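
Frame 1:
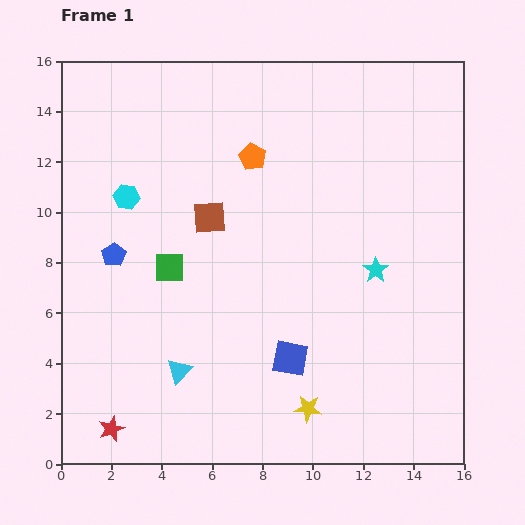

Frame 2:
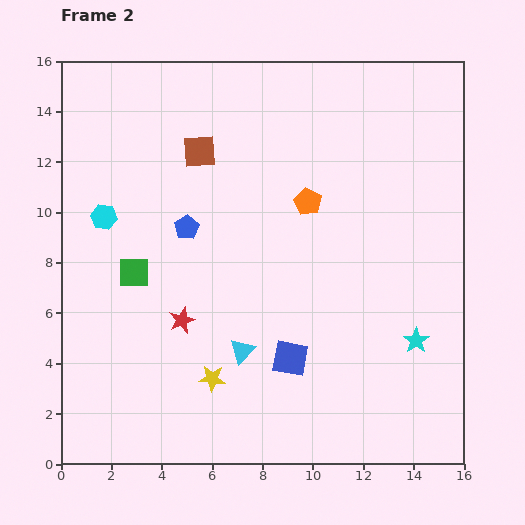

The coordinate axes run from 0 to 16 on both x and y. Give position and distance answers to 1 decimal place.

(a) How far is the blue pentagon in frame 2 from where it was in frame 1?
3.1

The blue pentagon moved from (2.1, 8.3) to (5.0, 9.4), a distance of √(2.9² + 1.1²) ≈ 3.1.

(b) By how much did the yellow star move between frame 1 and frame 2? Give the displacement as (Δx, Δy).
(-3.8, 1.2)

The yellow star was at (9.8, 2.2) in frame 1 and (6.0, 3.4) in frame 2.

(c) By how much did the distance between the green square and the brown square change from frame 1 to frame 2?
+2.9

Distance in frame 1: 2.6. Distance in frame 2: 5.5.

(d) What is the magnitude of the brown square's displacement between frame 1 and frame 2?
2.6

The brown square moved from (5.9, 9.8) to (5.5, 12.4), a distance of √(0.4² + 2.6²) ≈ 2.6.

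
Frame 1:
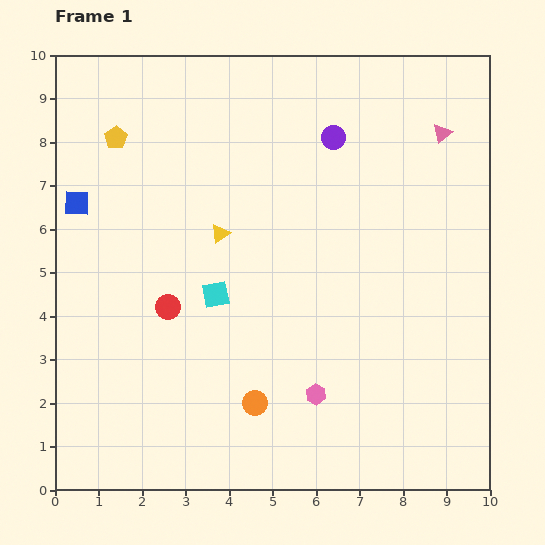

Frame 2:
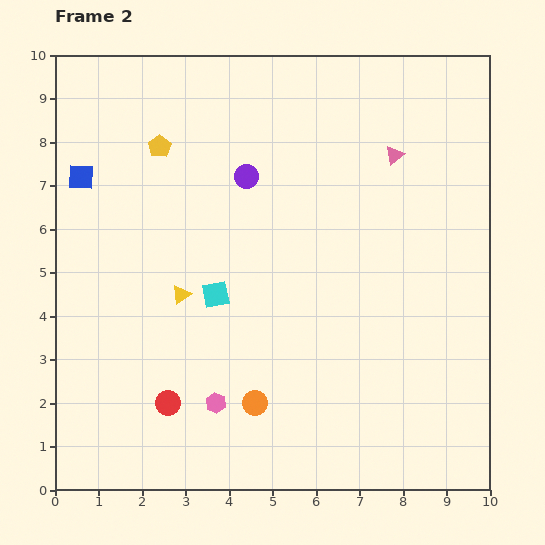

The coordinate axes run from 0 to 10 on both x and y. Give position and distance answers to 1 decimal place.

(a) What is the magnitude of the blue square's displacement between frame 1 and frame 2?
0.6

The blue square moved from (0.5, 6.6) to (0.6, 7.2), a distance of √(0.1² + 0.6²) ≈ 0.6.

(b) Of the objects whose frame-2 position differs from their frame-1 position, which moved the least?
the blue square

(moved 0.6)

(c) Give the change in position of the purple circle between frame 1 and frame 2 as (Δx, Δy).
(-2.0, -0.9)

The purple circle was at (6.4, 8.1) in frame 1 and (4.4, 7.2) in frame 2.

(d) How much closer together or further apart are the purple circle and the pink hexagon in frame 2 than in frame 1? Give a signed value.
-0.7

Distance in frame 1: 5.9. Distance in frame 2: 5.2.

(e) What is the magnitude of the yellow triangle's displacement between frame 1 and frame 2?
1.7

The yellow triangle moved from (3.8, 5.9) to (2.9, 4.5), a distance of √(0.9² + 1.4²) ≈ 1.7.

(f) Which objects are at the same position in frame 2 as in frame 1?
the orange circle, the cyan square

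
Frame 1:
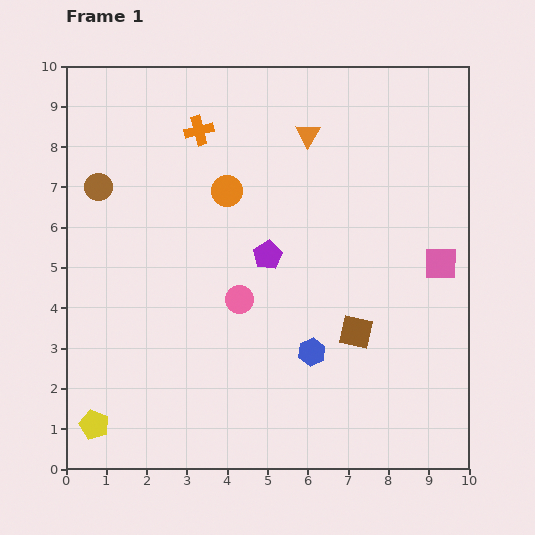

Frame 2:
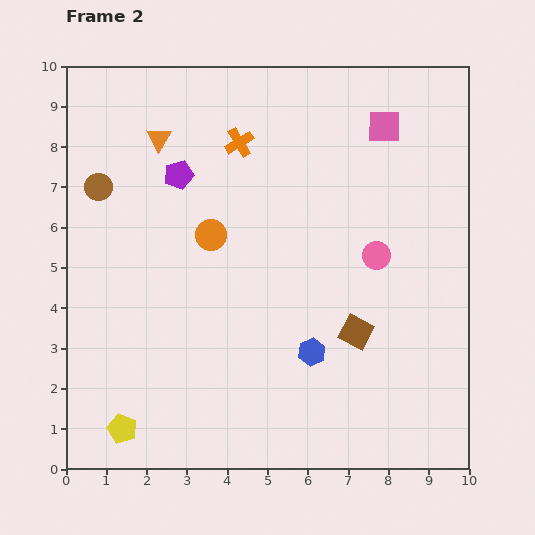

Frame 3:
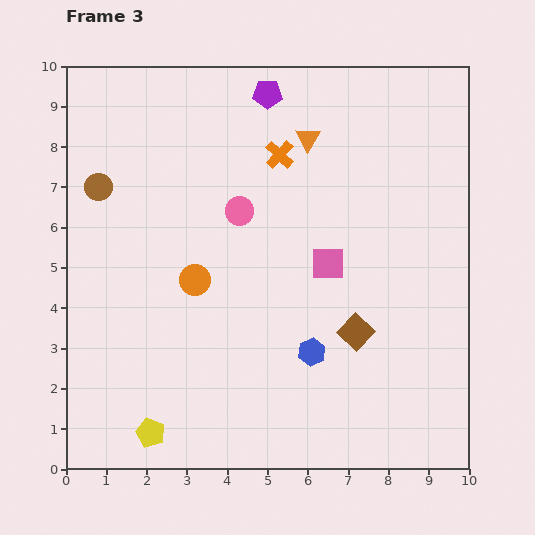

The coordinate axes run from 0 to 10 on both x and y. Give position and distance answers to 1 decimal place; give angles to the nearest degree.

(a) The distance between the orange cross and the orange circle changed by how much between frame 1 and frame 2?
+0.7

Distance in frame 1: 1.7. Distance in frame 2: 2.4.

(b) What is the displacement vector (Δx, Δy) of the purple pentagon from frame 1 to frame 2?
(-2.2, 2.0)

The purple pentagon was at (5.0, 5.3) in frame 1 and (2.8, 7.3) in frame 2.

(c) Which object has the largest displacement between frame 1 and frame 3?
the purple pentagon

(moved 4.0; next 2.8)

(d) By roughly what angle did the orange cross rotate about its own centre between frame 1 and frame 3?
33° counter-clockwise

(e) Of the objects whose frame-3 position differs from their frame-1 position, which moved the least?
the orange triangle

(moved 0.1)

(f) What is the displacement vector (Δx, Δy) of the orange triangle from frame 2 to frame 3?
(3.7, 0.0)

The orange triangle was at (2.3, 8.2) in frame 2 and (6.0, 8.2) in frame 3.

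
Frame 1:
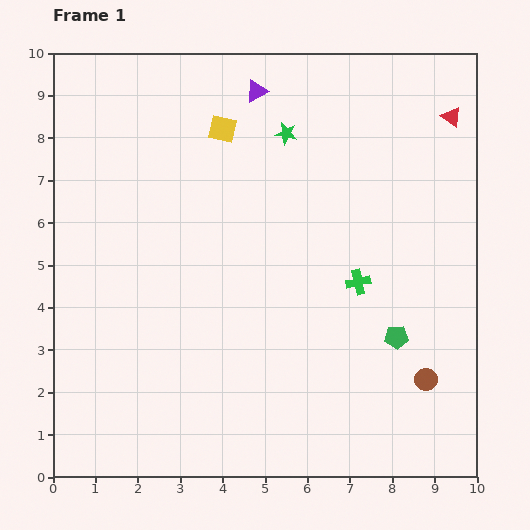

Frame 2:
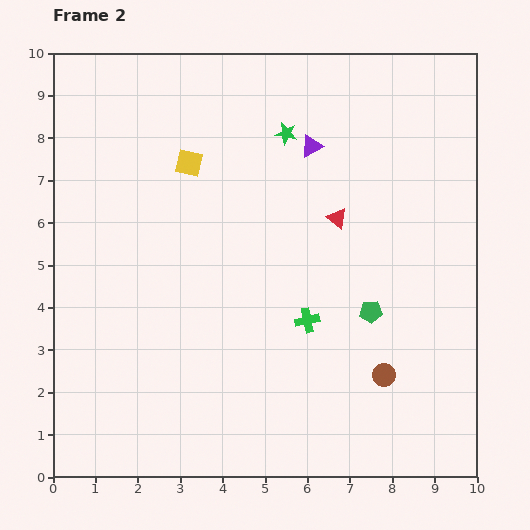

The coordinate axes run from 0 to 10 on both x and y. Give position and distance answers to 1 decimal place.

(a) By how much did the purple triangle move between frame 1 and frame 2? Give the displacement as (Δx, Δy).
(1.3, -1.3)

The purple triangle was at (4.8, 9.1) in frame 1 and (6.1, 7.8) in frame 2.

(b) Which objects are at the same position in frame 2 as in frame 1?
the green star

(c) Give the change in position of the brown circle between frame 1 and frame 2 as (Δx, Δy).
(-1.0, 0.1)

The brown circle was at (8.8, 2.3) in frame 1 and (7.8, 2.4) in frame 2.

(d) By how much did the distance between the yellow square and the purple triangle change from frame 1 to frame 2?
+1.7

Distance in frame 1: 1.2. Distance in frame 2: 2.9.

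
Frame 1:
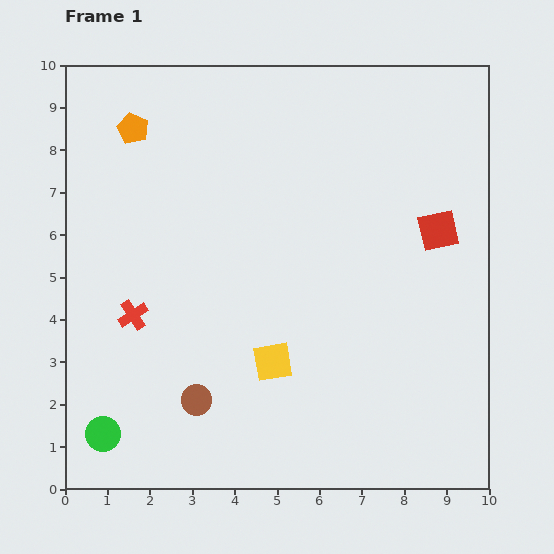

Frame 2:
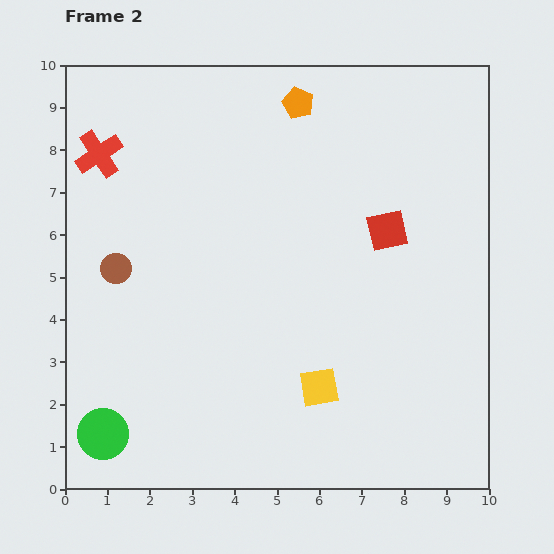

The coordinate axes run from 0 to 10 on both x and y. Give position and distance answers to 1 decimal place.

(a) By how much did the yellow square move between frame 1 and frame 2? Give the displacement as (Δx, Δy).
(1.1, -0.6)

The yellow square was at (4.9, 3.0) in frame 1 and (6.0, 2.4) in frame 2.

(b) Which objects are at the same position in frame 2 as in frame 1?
the green circle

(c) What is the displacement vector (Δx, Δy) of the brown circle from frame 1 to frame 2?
(-1.9, 3.1)

The brown circle was at (3.1, 2.1) in frame 1 and (1.2, 5.2) in frame 2.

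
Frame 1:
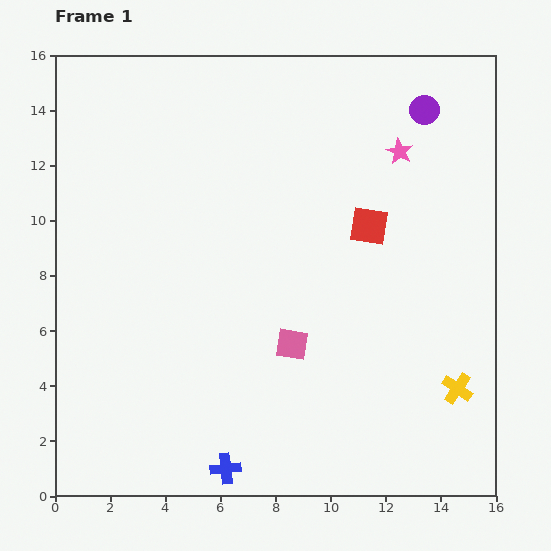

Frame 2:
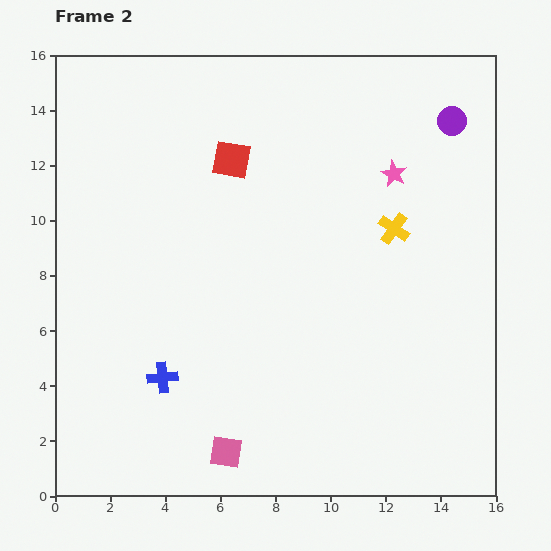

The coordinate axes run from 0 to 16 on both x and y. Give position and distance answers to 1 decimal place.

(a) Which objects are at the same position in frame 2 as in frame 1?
none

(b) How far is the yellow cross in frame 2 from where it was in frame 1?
6.2

The yellow cross moved from (14.6, 3.9) to (12.3, 9.7), a distance of √(2.3² + 5.8²) ≈ 6.2.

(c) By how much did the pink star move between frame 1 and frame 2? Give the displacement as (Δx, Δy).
(-0.2, -0.8)

The pink star was at (12.5, 12.5) in frame 1 and (12.3, 11.7) in frame 2.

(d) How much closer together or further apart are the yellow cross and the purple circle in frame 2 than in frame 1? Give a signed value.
-5.8

Distance in frame 1: 10.2. Distance in frame 2: 4.4.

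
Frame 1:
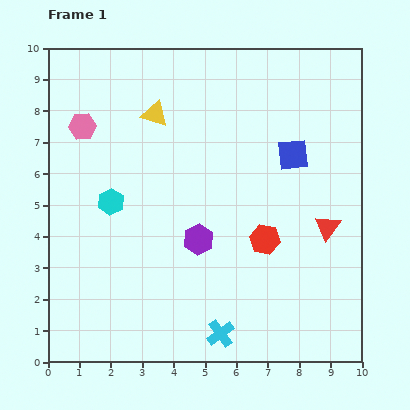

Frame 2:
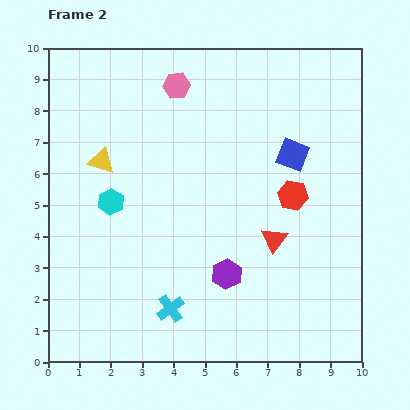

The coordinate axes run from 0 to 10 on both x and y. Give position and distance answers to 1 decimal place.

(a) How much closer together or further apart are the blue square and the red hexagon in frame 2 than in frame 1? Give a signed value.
-1.5

Distance in frame 1: 2.8. Distance in frame 2: 1.3.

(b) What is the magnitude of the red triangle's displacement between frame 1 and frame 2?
1.7

The red triangle moved from (8.9, 4.3) to (7.2, 3.9), a distance of √(1.7² + 0.4²) ≈ 1.7.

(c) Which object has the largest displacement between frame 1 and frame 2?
the pink hexagon

(moved 3.3; next 2.3)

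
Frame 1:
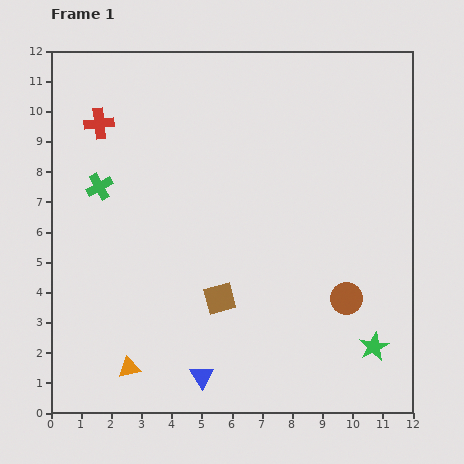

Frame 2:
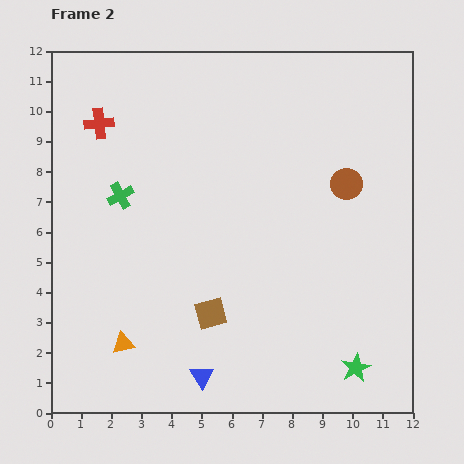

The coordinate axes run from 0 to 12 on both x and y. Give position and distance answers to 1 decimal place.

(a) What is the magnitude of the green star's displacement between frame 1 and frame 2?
0.9

The green star moved from (10.7, 2.2) to (10.1, 1.5), a distance of √(0.6² + 0.7²) ≈ 0.9.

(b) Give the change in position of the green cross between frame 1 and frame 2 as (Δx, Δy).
(0.7, -0.3)

The green cross was at (1.6, 7.5) in frame 1 and (2.3, 7.2) in frame 2.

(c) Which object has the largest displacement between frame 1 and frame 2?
the brown circle

(moved 3.8; next 0.9)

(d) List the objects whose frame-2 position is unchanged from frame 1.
the blue triangle, the red cross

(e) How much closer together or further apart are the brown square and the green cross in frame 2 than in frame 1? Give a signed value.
-0.5

Distance in frame 1: 5.4. Distance in frame 2: 4.9.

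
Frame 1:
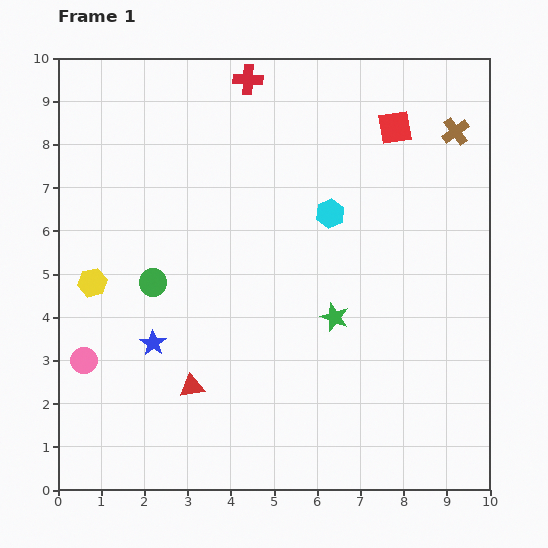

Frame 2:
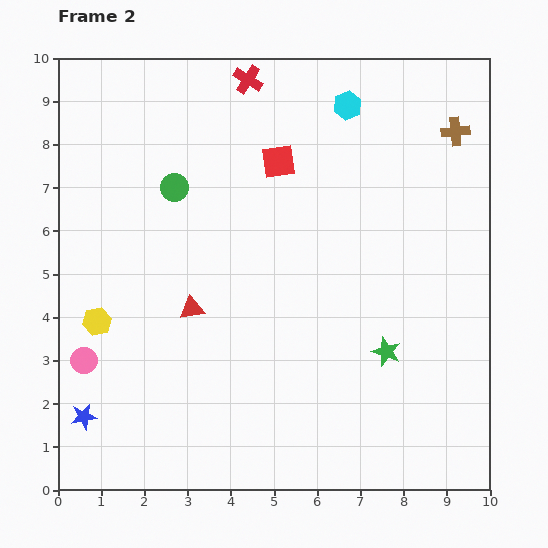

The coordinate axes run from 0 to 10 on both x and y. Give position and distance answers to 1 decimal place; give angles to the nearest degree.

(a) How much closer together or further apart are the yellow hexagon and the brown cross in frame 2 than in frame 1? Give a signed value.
+0.3

Distance in frame 1: 9.1. Distance in frame 2: 9.4.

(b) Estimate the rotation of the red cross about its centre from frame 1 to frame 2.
30° clockwise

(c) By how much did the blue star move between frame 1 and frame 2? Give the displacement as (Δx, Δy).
(-1.6, -1.7)

The blue star was at (2.2, 3.4) in frame 1 and (0.6, 1.7) in frame 2.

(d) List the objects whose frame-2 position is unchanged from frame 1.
the red cross, the brown cross, the pink circle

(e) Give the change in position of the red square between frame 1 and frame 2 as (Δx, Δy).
(-2.7, -0.8)

The red square was at (7.8, 8.4) in frame 1 and (5.1, 7.6) in frame 2.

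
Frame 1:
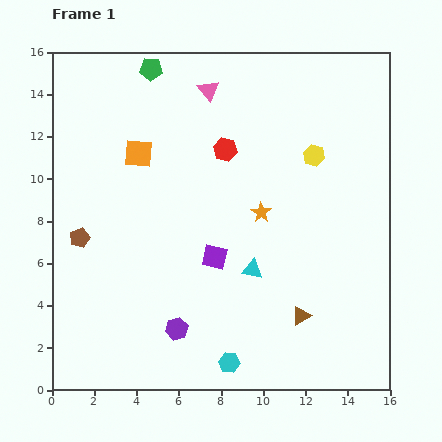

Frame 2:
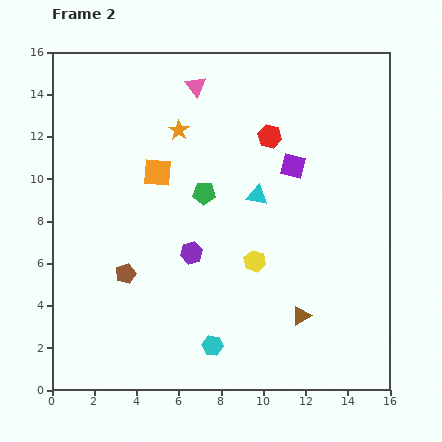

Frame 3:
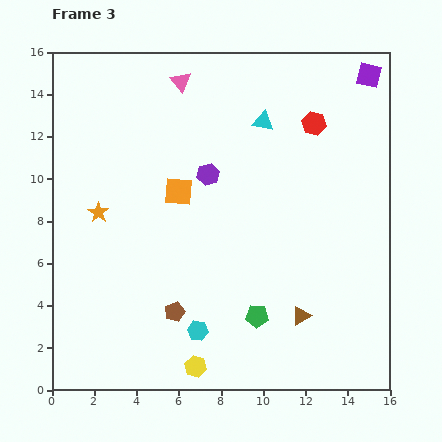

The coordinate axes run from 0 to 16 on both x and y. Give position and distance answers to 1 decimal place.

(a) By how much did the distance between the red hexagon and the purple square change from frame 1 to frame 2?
-3.3

Distance in frame 1: 5.1. Distance in frame 2: 1.8.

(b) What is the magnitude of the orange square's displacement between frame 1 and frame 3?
2.6

The orange square moved from (4.1, 11.2) to (6.0, 9.4), a distance of √(1.9² + 1.8²) ≈ 2.6.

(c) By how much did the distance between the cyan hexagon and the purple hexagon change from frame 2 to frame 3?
+2.9

Distance in frame 2: 4.5. Distance in frame 3: 7.4.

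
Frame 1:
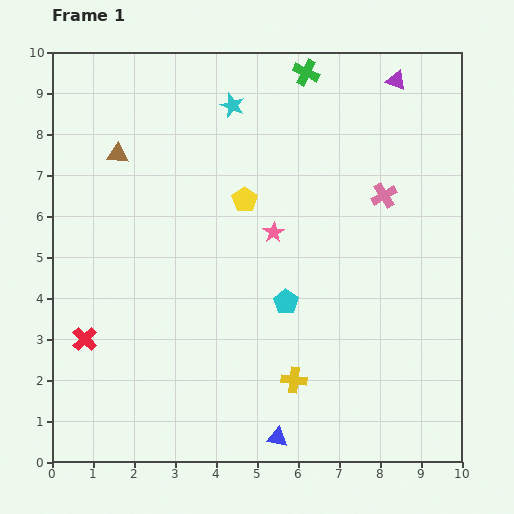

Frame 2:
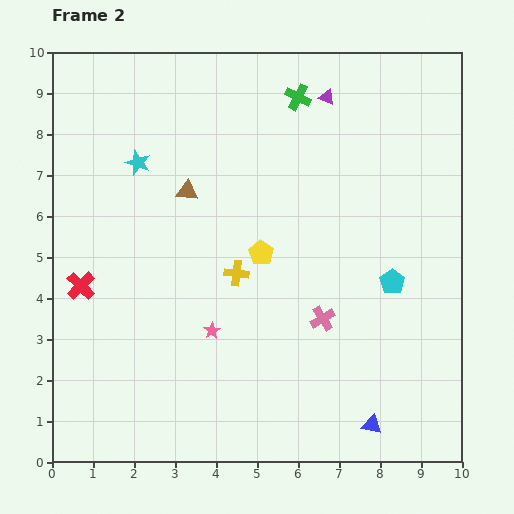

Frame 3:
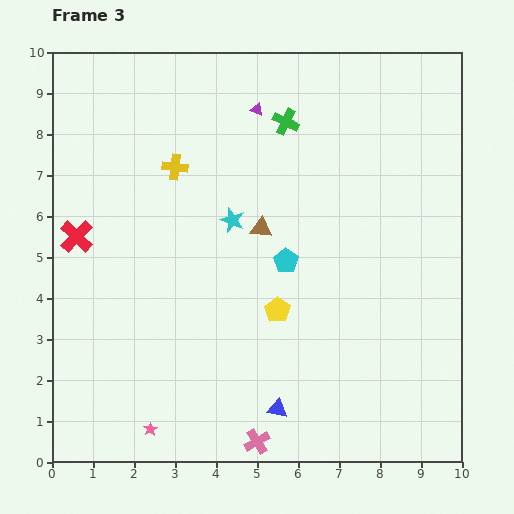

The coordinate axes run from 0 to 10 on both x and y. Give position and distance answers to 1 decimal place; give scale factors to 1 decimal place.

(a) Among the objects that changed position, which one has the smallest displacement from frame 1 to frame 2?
the green cross

(moved 0.6)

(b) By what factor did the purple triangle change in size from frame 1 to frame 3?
0.7×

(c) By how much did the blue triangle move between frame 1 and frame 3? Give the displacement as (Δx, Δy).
(0.0, 0.7)

The blue triangle was at (5.5, 0.6) in frame 1 and (5.5, 1.3) in frame 3.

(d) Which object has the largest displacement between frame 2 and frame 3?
the pink cross

(moved 3.4; next 3.0)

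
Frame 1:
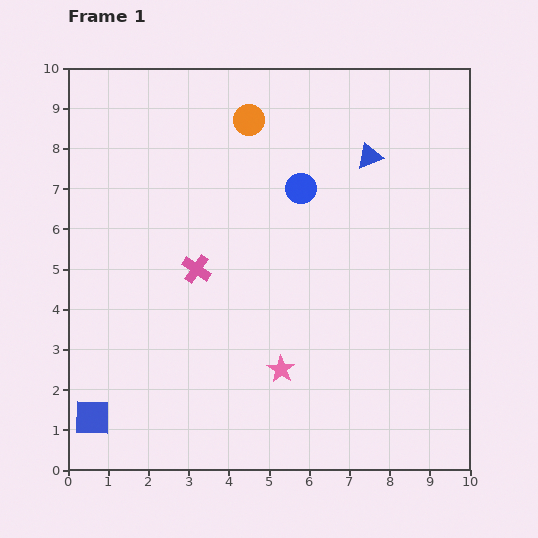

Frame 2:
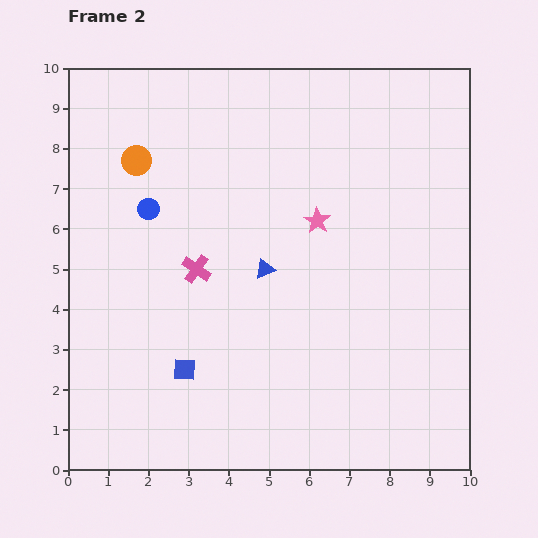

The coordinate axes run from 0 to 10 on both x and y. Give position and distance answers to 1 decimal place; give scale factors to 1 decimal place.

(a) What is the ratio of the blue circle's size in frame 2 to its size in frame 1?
0.7×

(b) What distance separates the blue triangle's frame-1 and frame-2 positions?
3.8

The blue triangle moved from (7.5, 7.8) to (4.9, 5.0), a distance of √(2.6² + 2.8²) ≈ 3.8.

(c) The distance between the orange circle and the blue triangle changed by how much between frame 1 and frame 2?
+1.1

Distance in frame 1: 3.1. Distance in frame 2: 4.2.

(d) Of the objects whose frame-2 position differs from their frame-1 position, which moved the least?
the blue square

(moved 2.6)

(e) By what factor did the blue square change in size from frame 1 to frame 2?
0.6×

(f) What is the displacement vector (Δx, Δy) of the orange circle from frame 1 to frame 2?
(-2.8, -1.0)

The orange circle was at (4.5, 8.7) in frame 1 and (1.7, 7.7) in frame 2.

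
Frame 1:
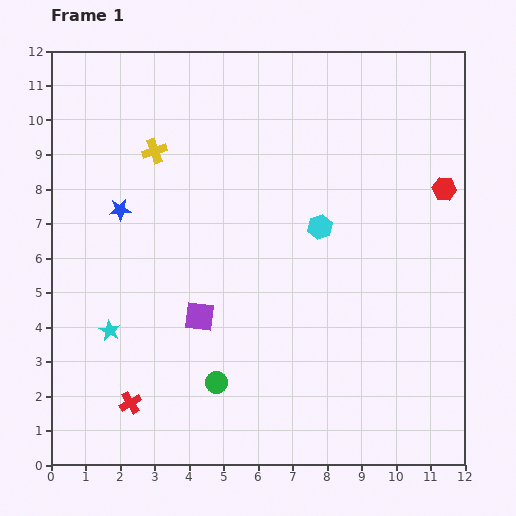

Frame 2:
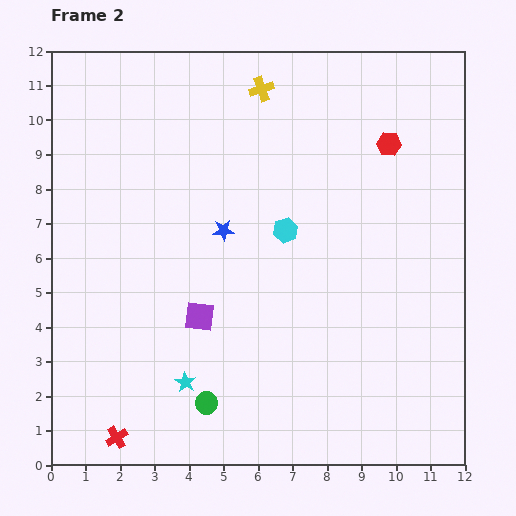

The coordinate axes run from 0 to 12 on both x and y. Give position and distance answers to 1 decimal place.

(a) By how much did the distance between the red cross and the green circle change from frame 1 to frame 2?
+0.2

Distance in frame 1: 2.6. Distance in frame 2: 2.8.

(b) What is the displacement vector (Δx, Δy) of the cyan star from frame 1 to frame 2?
(2.2, -1.5)

The cyan star was at (1.7, 3.9) in frame 1 and (3.9, 2.4) in frame 2.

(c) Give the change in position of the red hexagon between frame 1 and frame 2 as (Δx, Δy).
(-1.6, 1.3)

The red hexagon was at (11.4, 8.0) in frame 1 and (9.8, 9.3) in frame 2.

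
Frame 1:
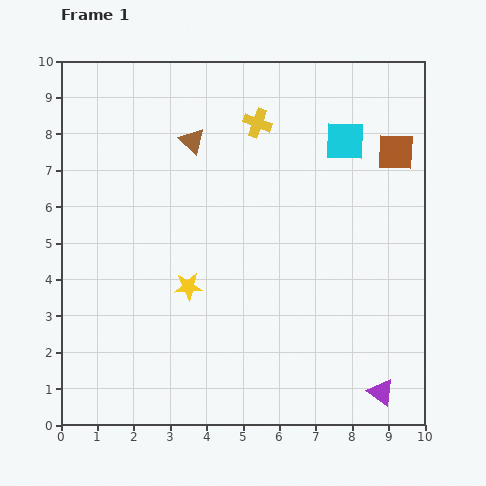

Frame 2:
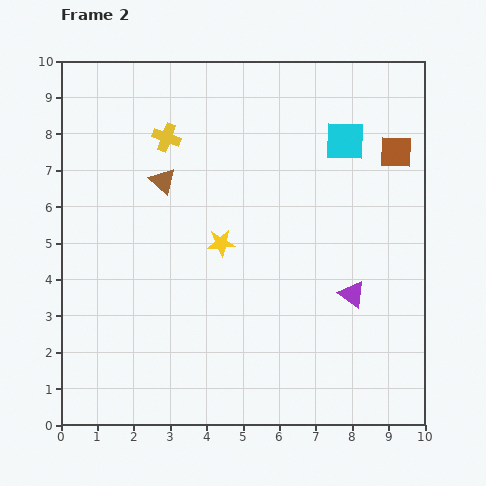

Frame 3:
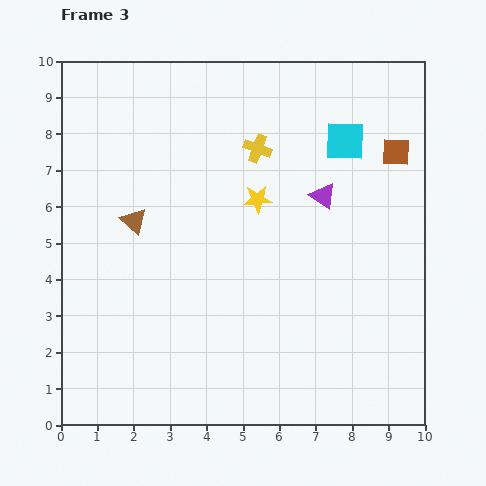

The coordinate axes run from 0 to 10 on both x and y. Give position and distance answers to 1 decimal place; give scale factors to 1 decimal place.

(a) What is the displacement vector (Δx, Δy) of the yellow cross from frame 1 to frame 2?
(-2.5, -0.4)

The yellow cross was at (5.4, 8.3) in frame 1 and (2.9, 7.9) in frame 2.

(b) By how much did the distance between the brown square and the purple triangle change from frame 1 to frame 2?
-2.5

Distance in frame 1: 6.6. Distance in frame 2: 4.1.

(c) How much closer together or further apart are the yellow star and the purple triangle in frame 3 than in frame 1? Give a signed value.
-4.2

Distance in frame 1: 6.0. Distance in frame 3: 1.8.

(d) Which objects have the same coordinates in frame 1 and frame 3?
the brown square, the cyan square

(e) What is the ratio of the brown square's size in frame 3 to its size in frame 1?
0.8×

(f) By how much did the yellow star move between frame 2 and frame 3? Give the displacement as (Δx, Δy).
(1.0, 1.2)

The yellow star was at (4.4, 5.0) in frame 2 and (5.4, 6.2) in frame 3.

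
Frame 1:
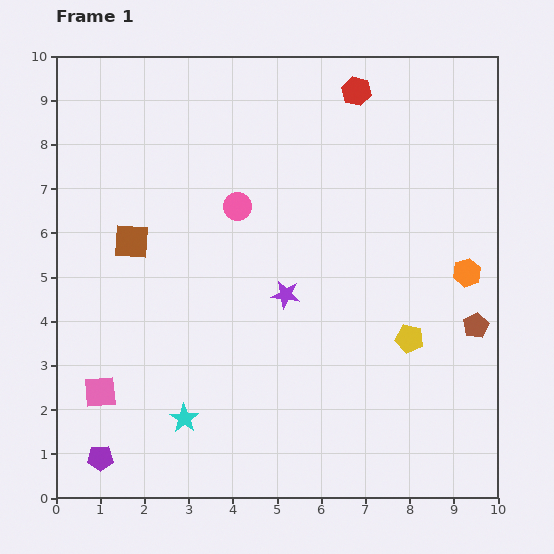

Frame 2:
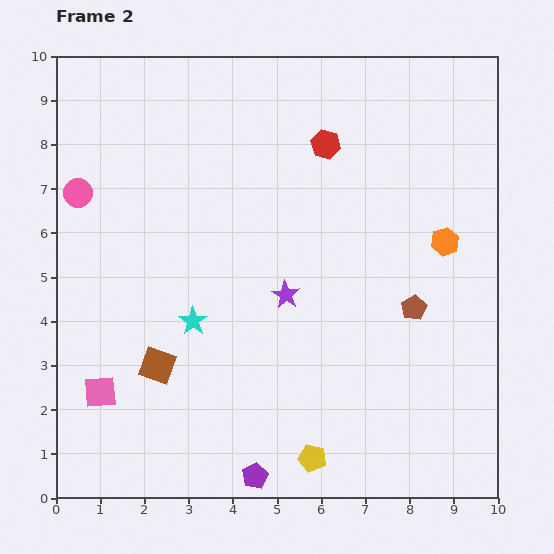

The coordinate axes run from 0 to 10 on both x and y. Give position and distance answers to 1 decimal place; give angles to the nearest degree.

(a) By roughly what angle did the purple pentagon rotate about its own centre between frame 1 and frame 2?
27° counter-clockwise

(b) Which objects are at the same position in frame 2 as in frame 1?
the pink square, the purple star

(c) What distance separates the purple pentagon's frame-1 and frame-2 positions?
3.5

The purple pentagon moved from (1.0, 0.9) to (4.5, 0.5), a distance of √(3.5² + 0.4²) ≈ 3.5.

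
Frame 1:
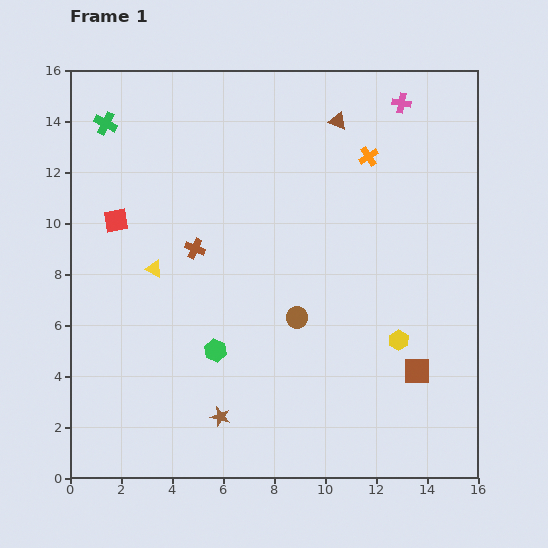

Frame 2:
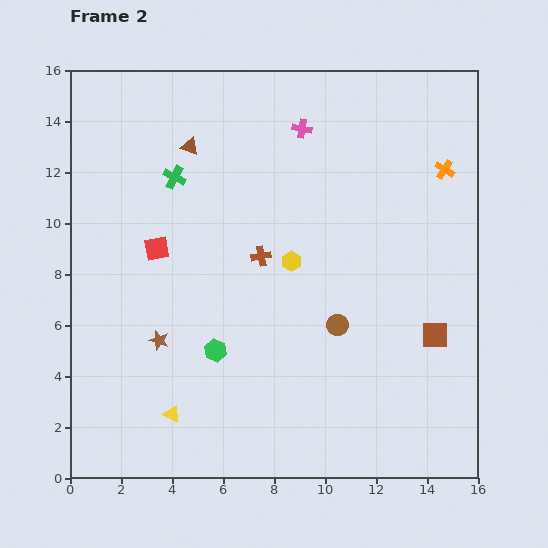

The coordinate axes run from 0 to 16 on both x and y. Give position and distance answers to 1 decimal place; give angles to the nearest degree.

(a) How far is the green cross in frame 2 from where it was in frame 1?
3.4

The green cross moved from (1.4, 13.9) to (4.1, 11.8), a distance of √(2.7² + 2.1²) ≈ 3.4.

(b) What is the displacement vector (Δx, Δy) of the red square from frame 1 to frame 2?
(1.6, -1.1)

The red square was at (1.8, 10.1) in frame 1 and (3.4, 9.0) in frame 2.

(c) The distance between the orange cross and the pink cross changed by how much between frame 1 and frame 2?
+3.3

Distance in frame 1: 2.5. Distance in frame 2: 5.8.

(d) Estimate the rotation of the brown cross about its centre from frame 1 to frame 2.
34° counter-clockwise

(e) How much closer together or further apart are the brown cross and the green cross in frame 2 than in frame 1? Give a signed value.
-1.4

Distance in frame 1: 6.0. Distance in frame 2: 4.6.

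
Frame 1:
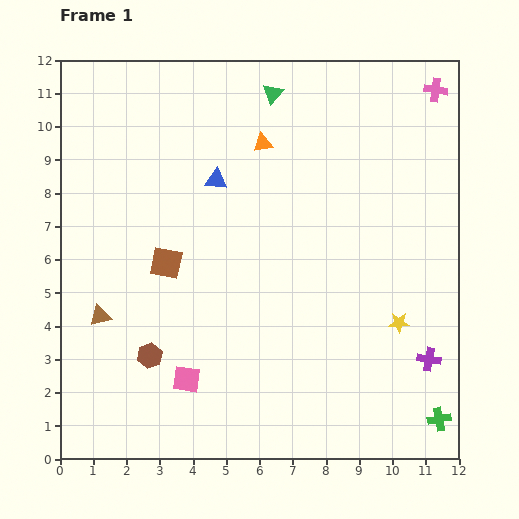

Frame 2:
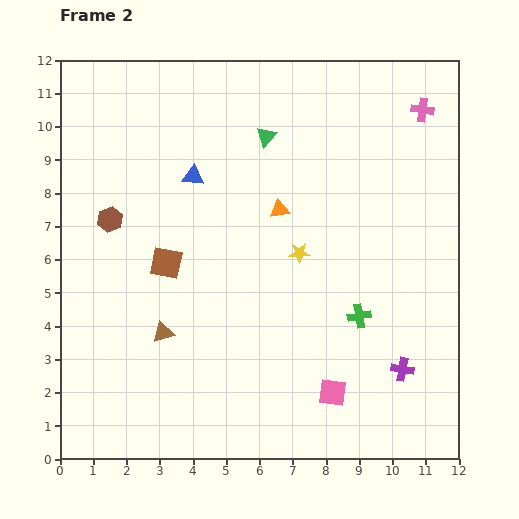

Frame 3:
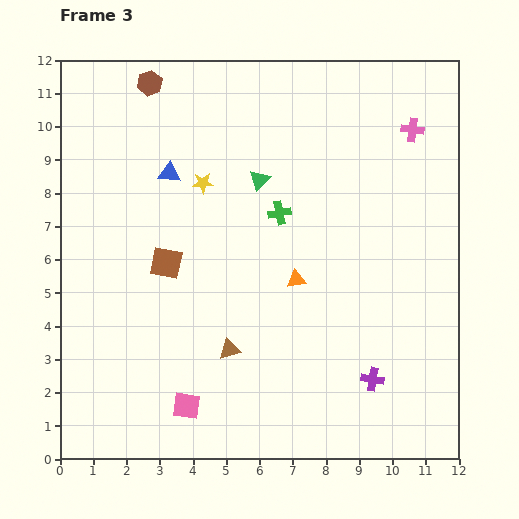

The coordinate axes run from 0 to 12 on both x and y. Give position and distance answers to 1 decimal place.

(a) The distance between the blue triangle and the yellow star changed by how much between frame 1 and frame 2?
-3.1

Distance in frame 1: 7.0. Distance in frame 2: 3.9.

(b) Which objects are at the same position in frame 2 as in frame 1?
the brown square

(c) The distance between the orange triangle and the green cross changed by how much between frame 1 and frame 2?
-5.8

Distance in frame 1: 9.8. Distance in frame 2: 4.0.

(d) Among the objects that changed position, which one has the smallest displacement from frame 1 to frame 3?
the pink square

(moved 0.8)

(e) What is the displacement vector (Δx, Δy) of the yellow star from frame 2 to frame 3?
(-2.9, 2.1)

The yellow star was at (7.2, 6.2) in frame 2 and (4.3, 8.3) in frame 3.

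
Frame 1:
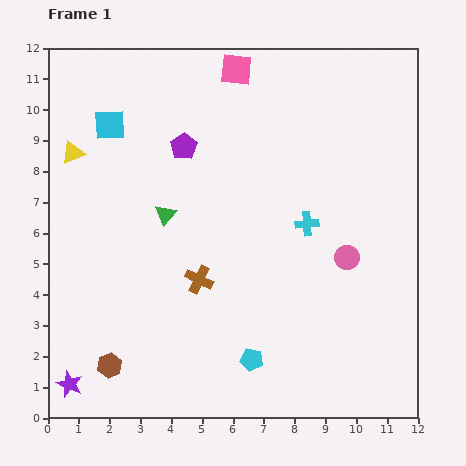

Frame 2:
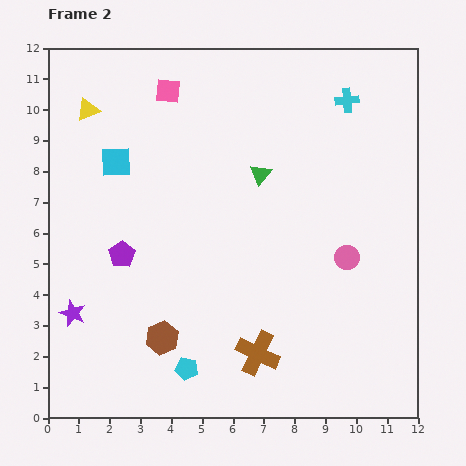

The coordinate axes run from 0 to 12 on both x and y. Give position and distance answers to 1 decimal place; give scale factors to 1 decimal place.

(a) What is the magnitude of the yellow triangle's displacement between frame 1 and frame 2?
1.5

The yellow triangle moved from (0.8, 8.6) to (1.3, 10.0), a distance of √(0.5² + 1.4²) ≈ 1.5.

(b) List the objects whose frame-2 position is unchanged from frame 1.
the pink circle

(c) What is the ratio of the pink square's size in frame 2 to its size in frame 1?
0.8×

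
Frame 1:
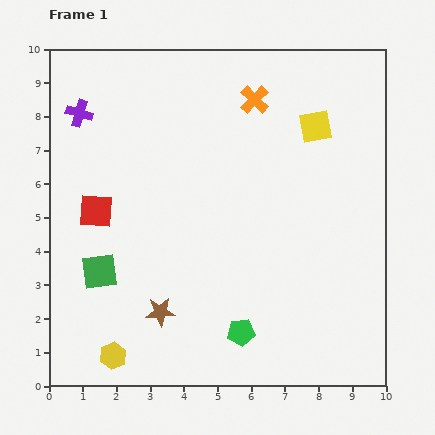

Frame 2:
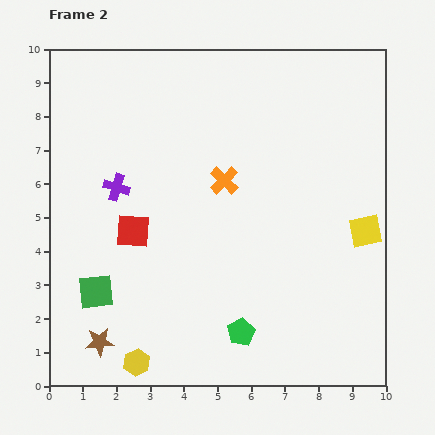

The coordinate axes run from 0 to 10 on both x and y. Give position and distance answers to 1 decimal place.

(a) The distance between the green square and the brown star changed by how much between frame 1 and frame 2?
-0.7

Distance in frame 1: 2.2. Distance in frame 2: 1.5.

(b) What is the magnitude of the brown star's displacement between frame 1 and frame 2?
2.0

The brown star moved from (3.3, 2.2) to (1.5, 1.3), a distance of √(1.8² + 0.9²) ≈ 2.0.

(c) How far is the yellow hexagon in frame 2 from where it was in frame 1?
0.7

The yellow hexagon moved from (1.9, 0.9) to (2.6, 0.7), a distance of √(0.7² + 0.2²) ≈ 0.7.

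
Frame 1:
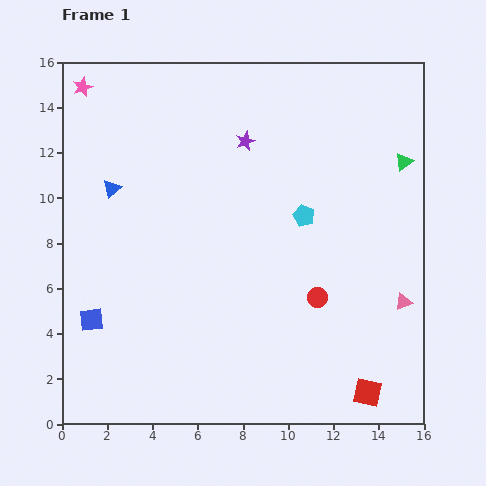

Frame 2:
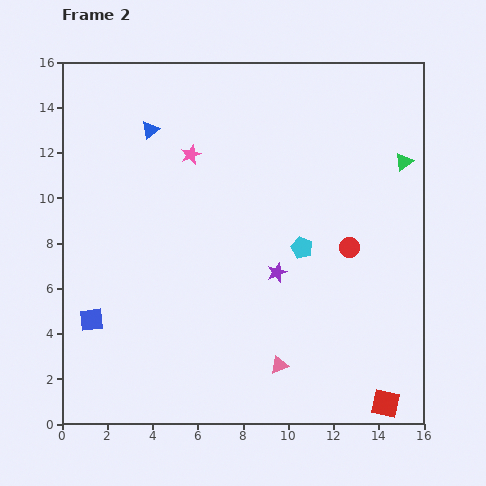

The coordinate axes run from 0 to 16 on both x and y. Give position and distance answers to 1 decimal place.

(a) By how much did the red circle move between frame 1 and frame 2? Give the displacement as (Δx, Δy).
(1.4, 2.2)

The red circle was at (11.3, 5.6) in frame 1 and (12.7, 7.8) in frame 2.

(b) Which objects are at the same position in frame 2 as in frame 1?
the green triangle, the blue square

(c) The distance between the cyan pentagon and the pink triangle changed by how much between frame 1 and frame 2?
-0.5

Distance in frame 1: 5.8. Distance in frame 2: 5.3.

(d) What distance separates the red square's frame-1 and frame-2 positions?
0.9

The red square moved from (13.5, 1.4) to (14.3, 0.9), a distance of √(0.8² + 0.5²) ≈ 0.9.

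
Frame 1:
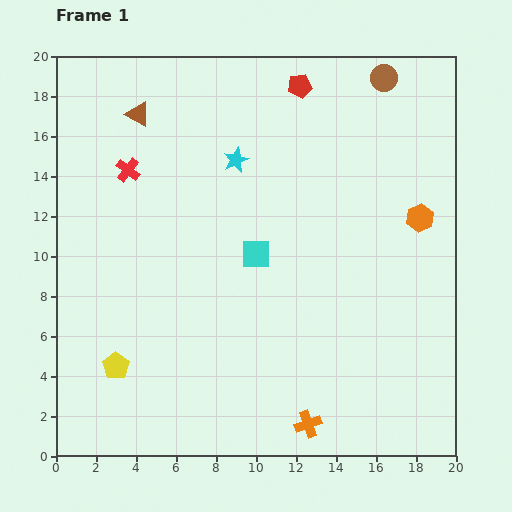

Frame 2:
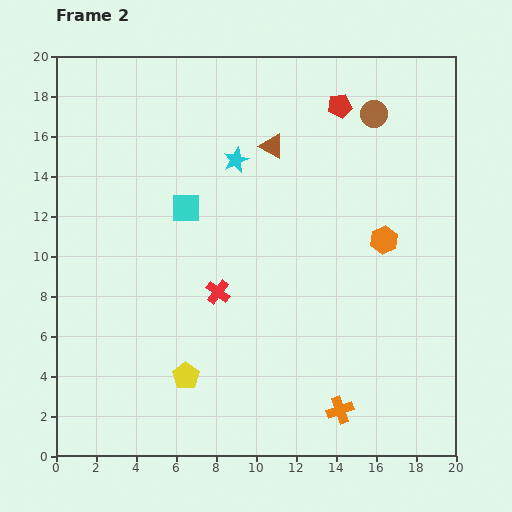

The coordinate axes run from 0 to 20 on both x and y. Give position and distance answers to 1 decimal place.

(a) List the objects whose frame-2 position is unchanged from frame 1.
the cyan star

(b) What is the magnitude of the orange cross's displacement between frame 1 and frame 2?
1.7

The orange cross moved from (12.6, 1.6) to (14.2, 2.3), a distance of √(1.6² + 0.7²) ≈ 1.7.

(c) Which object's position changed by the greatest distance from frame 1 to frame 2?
the red cross

(moved 7.6; next 6.9)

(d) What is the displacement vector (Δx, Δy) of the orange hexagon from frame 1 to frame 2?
(-1.8, -1.1)

The orange hexagon was at (18.2, 11.9) in frame 1 and (16.4, 10.8) in frame 2.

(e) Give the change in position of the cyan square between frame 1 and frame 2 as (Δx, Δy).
(-3.5, 2.3)

The cyan square was at (10.0, 10.1) in frame 1 and (6.5, 12.4) in frame 2.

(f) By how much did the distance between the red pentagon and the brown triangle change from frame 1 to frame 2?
-4.3

Distance in frame 1: 8.2. Distance in frame 2: 3.9.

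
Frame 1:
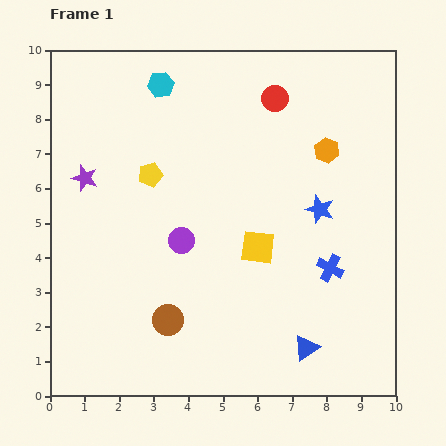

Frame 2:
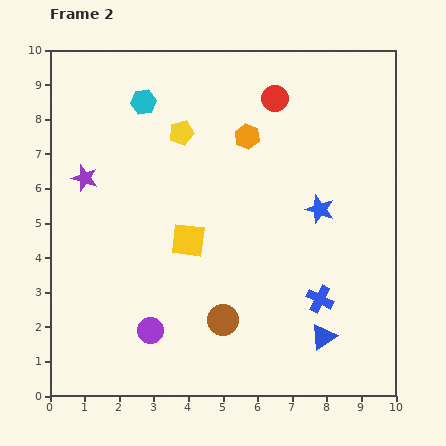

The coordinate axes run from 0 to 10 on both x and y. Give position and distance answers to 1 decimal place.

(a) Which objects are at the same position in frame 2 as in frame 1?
the red circle, the blue star, the purple star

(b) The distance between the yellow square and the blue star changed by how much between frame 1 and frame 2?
+1.8

Distance in frame 1: 2.1. Distance in frame 2: 3.9.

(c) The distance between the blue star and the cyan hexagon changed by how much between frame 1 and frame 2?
+0.2

Distance in frame 1: 5.8. Distance in frame 2: 6.0.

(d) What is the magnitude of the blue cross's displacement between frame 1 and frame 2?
0.9

The blue cross moved from (8.1, 3.7) to (7.8, 2.8), a distance of √(0.3² + 0.9²) ≈ 0.9.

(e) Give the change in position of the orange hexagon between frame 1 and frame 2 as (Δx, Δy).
(-2.3, 0.4)

The orange hexagon was at (8.0, 7.1) in frame 1 and (5.7, 7.5) in frame 2.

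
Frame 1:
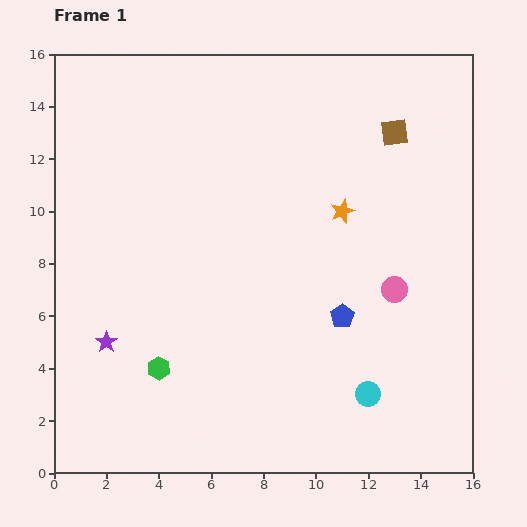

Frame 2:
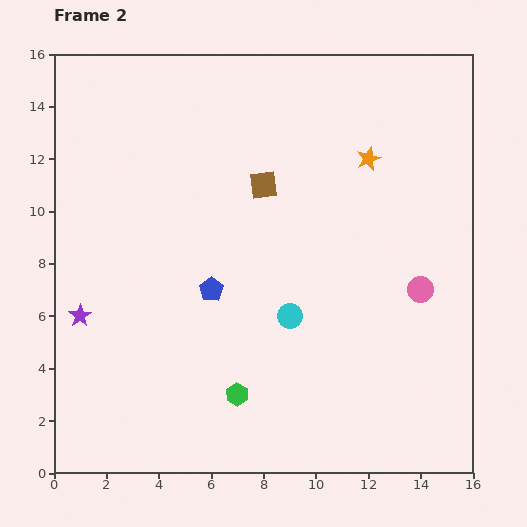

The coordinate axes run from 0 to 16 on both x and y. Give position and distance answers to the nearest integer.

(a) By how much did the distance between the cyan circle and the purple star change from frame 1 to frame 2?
-2

Distance in frame 1: 10. Distance in frame 2: 8.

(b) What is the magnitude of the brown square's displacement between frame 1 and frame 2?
5

The brown square moved from (13, 13) to (8, 11), a distance of √(5² + 2²) ≈ 5.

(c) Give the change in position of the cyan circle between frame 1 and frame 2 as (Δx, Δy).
(-3, 3)

The cyan circle was at (12, 3) in frame 1 and (9, 6) in frame 2.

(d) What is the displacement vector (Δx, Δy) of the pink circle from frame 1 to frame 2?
(1, 0)

The pink circle was at (13, 7) in frame 1 and (14, 7) in frame 2.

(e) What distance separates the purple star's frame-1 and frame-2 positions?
1

The purple star moved from (2, 5) to (1, 6), a distance of √(1² + 1²) ≈ 1.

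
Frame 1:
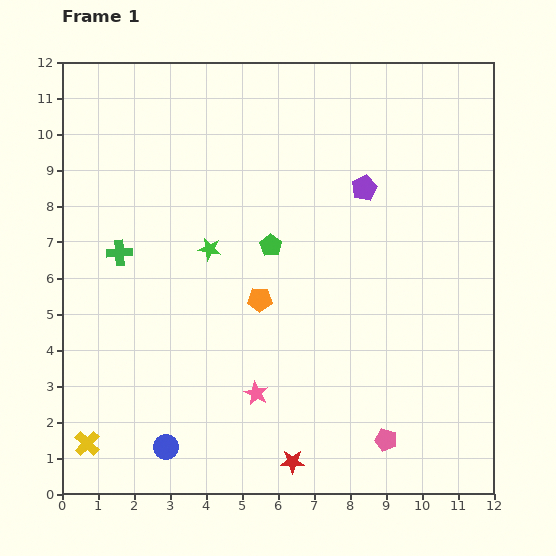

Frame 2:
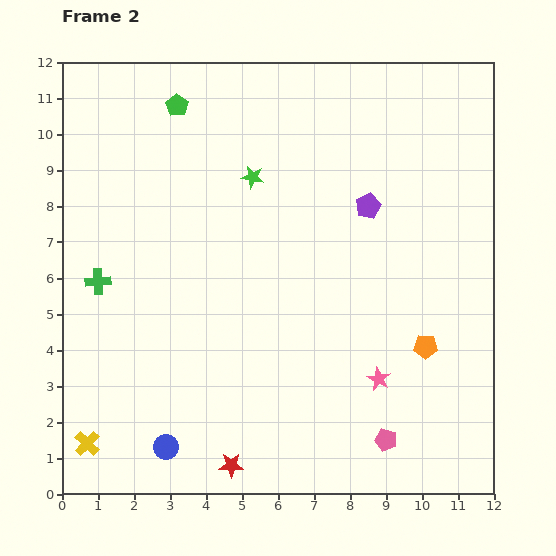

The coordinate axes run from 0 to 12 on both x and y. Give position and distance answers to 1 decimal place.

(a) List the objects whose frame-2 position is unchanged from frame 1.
the blue circle, the yellow cross, the pink pentagon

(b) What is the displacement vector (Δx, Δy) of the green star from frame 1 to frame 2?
(1.2, 2.0)

The green star was at (4.1, 6.8) in frame 1 and (5.3, 8.8) in frame 2.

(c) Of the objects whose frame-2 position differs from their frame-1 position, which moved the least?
the purple pentagon

(moved 0.5)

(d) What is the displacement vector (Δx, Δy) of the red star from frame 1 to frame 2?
(-1.7, -0.1)

The red star was at (6.4, 0.9) in frame 1 and (4.7, 0.8) in frame 2.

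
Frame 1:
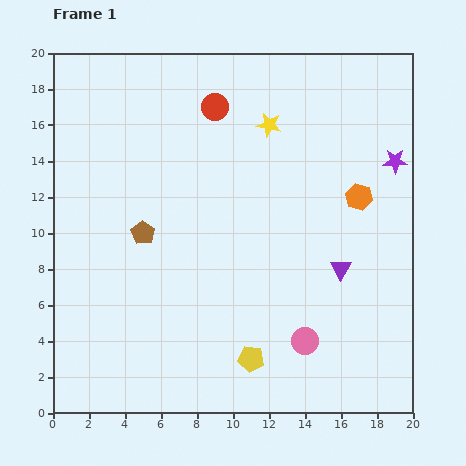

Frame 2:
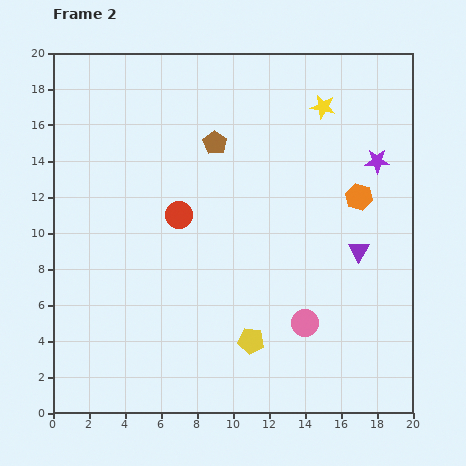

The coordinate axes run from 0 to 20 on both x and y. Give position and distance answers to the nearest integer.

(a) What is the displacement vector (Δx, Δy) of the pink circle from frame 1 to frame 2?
(0, 1)

The pink circle was at (14, 4) in frame 1 and (14, 5) in frame 2.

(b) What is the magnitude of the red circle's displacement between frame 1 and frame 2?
6

The red circle moved from (9, 17) to (7, 11), a distance of √(2² + 6²) ≈ 6.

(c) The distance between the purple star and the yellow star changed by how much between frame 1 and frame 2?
-3

Distance in frame 1: 7. Distance in frame 2: 4.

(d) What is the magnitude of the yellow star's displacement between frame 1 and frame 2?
3

The yellow star moved from (12, 16) to (15, 17), a distance of √(3² + 1²) ≈ 3.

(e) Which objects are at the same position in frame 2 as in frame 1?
the orange hexagon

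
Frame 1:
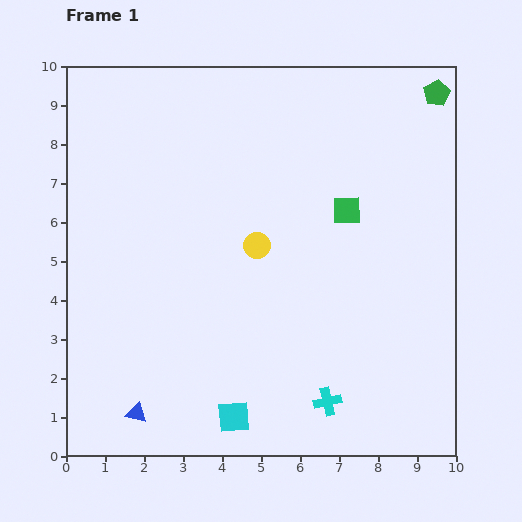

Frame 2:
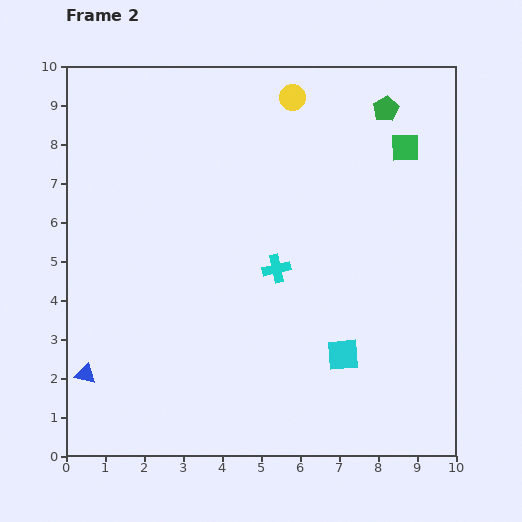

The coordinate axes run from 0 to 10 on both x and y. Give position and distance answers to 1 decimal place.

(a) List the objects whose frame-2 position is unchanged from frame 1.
none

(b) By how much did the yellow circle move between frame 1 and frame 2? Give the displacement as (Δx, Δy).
(0.9, 3.8)

The yellow circle was at (4.9, 5.4) in frame 1 and (5.8, 9.2) in frame 2.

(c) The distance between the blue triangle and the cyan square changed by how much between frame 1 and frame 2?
+4.1

Distance in frame 1: 2.5. Distance in frame 2: 6.6.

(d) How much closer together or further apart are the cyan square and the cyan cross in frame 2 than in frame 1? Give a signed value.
+0.4

Distance in frame 1: 2.4. Distance in frame 2: 2.8.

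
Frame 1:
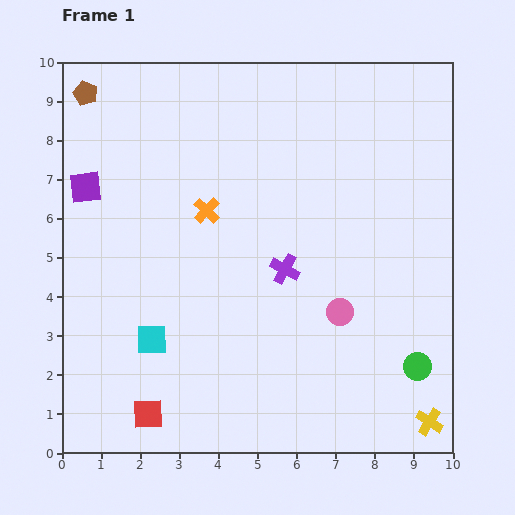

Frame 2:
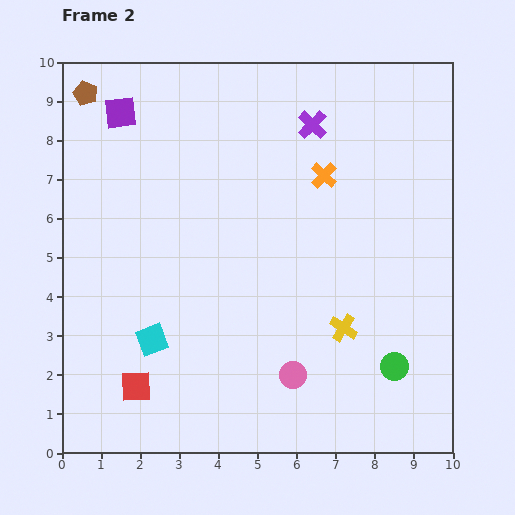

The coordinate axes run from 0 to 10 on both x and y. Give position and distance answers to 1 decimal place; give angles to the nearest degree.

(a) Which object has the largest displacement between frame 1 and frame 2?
the purple cross

(moved 3.8; next 3.3)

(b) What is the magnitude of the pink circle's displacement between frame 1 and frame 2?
2.0

The pink circle moved from (7.1, 3.6) to (5.9, 2.0), a distance of √(1.2² + 1.6²) ≈ 2.0.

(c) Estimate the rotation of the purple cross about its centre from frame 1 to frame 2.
16° clockwise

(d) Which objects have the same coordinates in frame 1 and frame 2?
the brown pentagon, the cyan square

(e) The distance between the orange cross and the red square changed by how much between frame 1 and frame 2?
+1.8

Distance in frame 1: 5.4. Distance in frame 2: 7.2.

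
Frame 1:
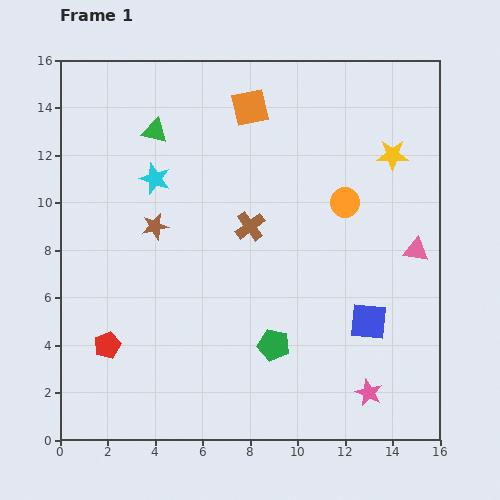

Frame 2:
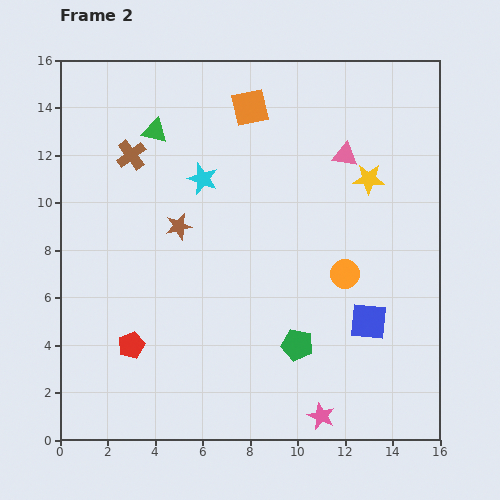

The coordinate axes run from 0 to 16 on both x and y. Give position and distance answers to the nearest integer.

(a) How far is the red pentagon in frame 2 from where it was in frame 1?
1

The red pentagon moved from (2, 4) to (3, 4), a distance of √(1² + 0²) ≈ 1.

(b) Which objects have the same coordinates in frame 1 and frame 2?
the green triangle, the orange square, the blue square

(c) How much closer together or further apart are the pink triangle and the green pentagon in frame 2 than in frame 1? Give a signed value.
+1

Distance in frame 1: 7. Distance in frame 2: 8.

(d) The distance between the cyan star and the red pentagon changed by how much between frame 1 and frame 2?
+1

Distance in frame 1: 7. Distance in frame 2: 8.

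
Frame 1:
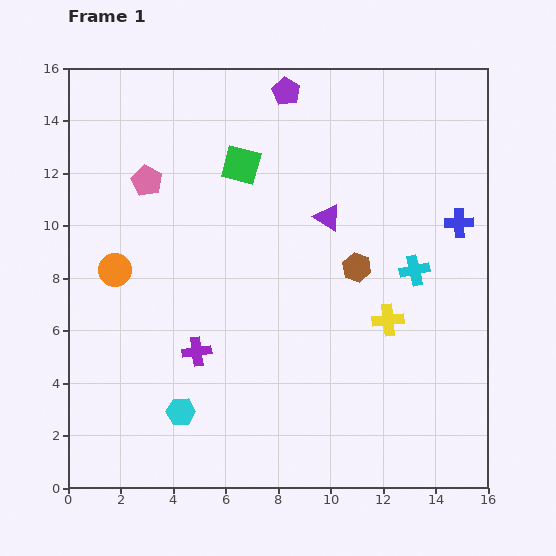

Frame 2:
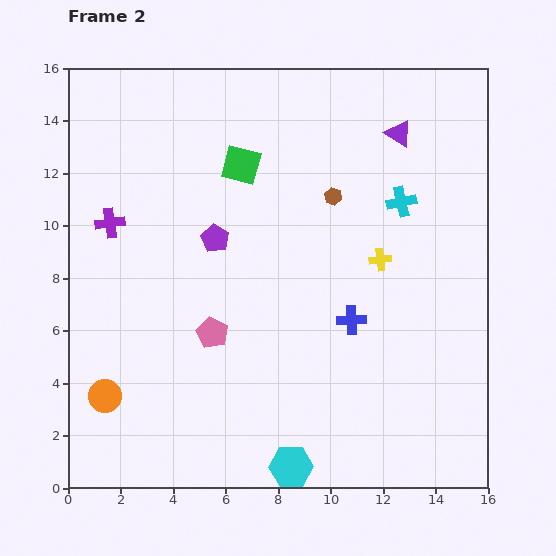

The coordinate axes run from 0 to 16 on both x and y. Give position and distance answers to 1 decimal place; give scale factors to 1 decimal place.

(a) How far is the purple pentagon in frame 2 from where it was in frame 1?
6.2

The purple pentagon moved from (8.3, 15.1) to (5.6, 9.5), a distance of √(2.7² + 5.6²) ≈ 6.2.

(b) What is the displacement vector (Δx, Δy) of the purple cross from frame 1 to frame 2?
(-3.3, 4.9)

The purple cross was at (4.9, 5.2) in frame 1 and (1.6, 10.1) in frame 2.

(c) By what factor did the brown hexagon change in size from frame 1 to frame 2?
0.6×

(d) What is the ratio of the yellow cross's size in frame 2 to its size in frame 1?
0.7×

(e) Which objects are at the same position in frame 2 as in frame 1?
the green square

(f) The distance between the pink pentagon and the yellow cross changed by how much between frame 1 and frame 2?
-3.6

Distance in frame 1: 10.6. Distance in frame 2: 7.0.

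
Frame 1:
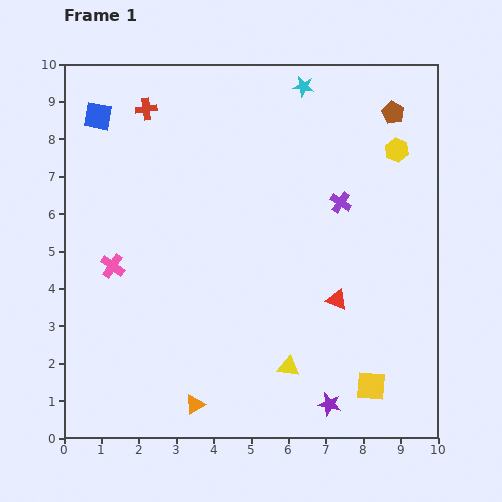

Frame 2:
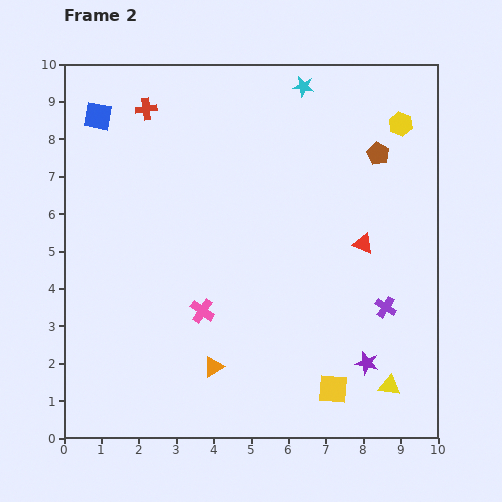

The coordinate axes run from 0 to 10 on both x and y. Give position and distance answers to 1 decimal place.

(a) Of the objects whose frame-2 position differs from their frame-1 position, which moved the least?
the yellow hexagon

(moved 0.7)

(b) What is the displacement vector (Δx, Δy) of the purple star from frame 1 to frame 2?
(1.0, 1.1)

The purple star was at (7.1, 0.9) in frame 1 and (8.1, 2.0) in frame 2.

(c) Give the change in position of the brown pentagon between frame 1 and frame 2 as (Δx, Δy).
(-0.4, -1.1)

The brown pentagon was at (8.8, 8.7) in frame 1 and (8.4, 7.6) in frame 2.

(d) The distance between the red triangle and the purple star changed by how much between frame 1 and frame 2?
+0.4

Distance in frame 1: 2.8. Distance in frame 2: 3.2.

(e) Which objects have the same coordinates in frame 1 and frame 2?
the cyan star, the blue square, the red cross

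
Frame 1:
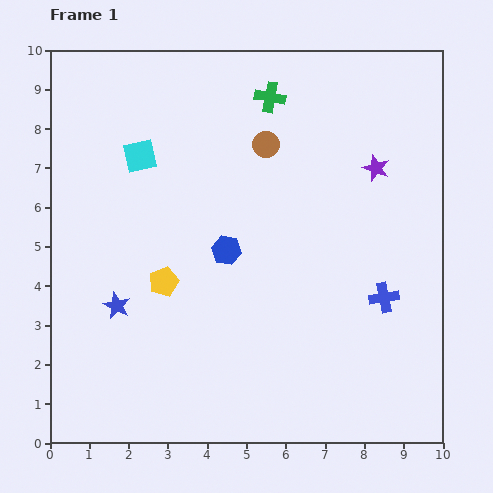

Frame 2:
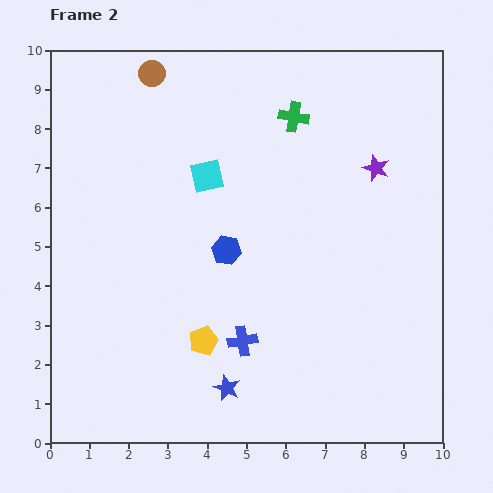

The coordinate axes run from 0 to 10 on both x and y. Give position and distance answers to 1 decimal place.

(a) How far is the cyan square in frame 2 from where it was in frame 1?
1.8

The cyan square moved from (2.3, 7.3) to (4.0, 6.8), a distance of √(1.7² + 0.5²) ≈ 1.8.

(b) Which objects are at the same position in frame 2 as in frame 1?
the purple star, the blue hexagon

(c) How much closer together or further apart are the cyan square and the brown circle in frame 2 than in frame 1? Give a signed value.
-0.2

Distance in frame 1: 3.2. Distance in frame 2: 3.0.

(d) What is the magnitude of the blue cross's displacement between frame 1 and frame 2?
3.8

The blue cross moved from (8.5, 3.7) to (4.9, 2.6), a distance of √(3.6² + 1.1²) ≈ 3.8.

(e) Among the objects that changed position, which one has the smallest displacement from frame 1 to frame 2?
the green cross

(moved 0.8)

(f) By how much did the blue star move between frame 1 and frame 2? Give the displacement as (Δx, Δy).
(2.8, -2.1)

The blue star was at (1.7, 3.5) in frame 1 and (4.5, 1.4) in frame 2.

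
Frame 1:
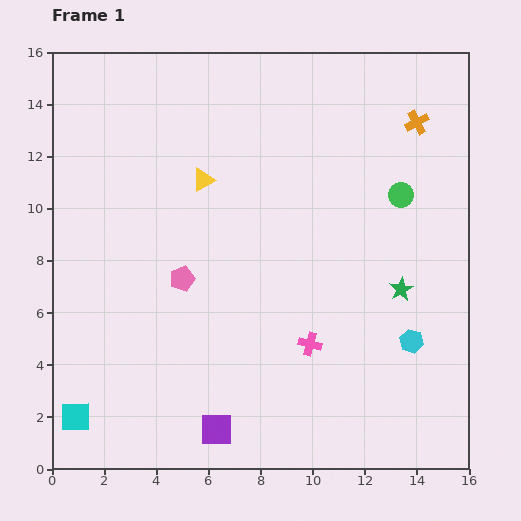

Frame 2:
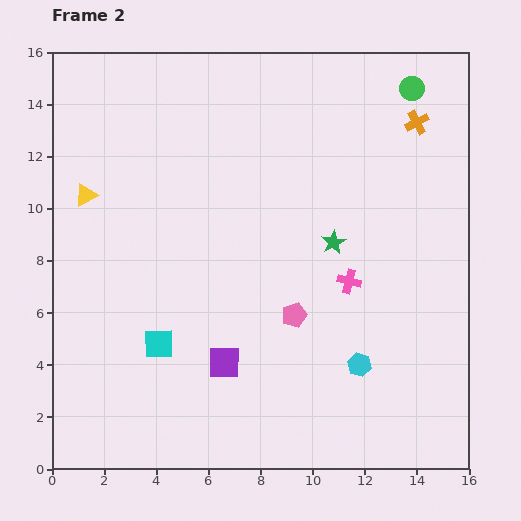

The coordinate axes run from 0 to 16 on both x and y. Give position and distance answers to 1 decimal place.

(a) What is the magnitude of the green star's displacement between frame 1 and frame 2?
3.2

The green star moved from (13.4, 6.9) to (10.8, 8.7), a distance of √(2.6² + 1.8²) ≈ 3.2.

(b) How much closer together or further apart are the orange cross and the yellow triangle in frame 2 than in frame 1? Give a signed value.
+4.5

Distance in frame 1: 8.5. Distance in frame 2: 13.0.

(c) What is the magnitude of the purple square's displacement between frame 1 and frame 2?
2.6

The purple square moved from (6.3, 1.5) to (6.6, 4.1), a distance of √(0.3² + 2.6²) ≈ 2.6.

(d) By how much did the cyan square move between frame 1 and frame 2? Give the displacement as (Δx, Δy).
(3.2, 2.8)

The cyan square was at (0.9, 2.0) in frame 1 and (4.1, 4.8) in frame 2.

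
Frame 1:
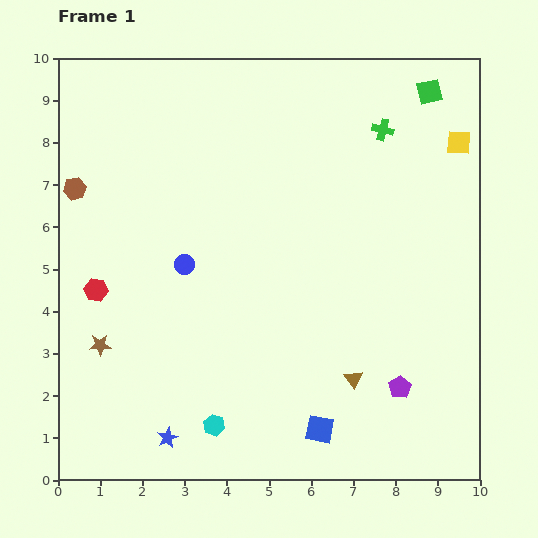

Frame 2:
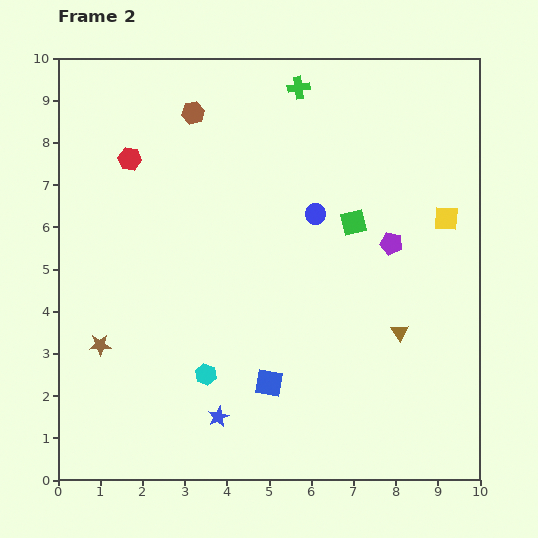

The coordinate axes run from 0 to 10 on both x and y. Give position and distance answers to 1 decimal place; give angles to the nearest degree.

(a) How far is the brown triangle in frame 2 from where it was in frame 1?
1.6

The brown triangle moved from (7.0, 2.4) to (8.1, 3.5), a distance of √(1.1² + 1.1²) ≈ 1.6.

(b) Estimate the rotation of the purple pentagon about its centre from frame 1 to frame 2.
27° counter-clockwise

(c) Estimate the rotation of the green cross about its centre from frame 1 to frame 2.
23° counter-clockwise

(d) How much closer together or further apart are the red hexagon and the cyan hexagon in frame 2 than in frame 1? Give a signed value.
+1.1

Distance in frame 1: 4.3. Distance in frame 2: 5.4.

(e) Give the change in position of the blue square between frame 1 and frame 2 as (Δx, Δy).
(-1.2, 1.1)

The blue square was at (6.2, 1.2) in frame 1 and (5.0, 2.3) in frame 2.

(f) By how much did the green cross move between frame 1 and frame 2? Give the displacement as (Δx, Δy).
(-2.0, 1.0)

The green cross was at (7.7, 8.3) in frame 1 and (5.7, 9.3) in frame 2.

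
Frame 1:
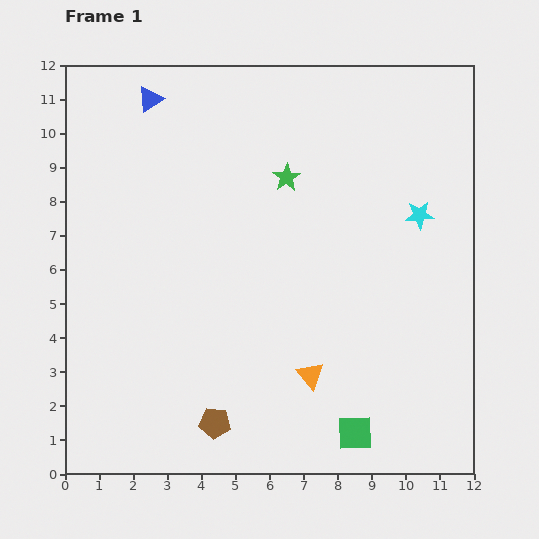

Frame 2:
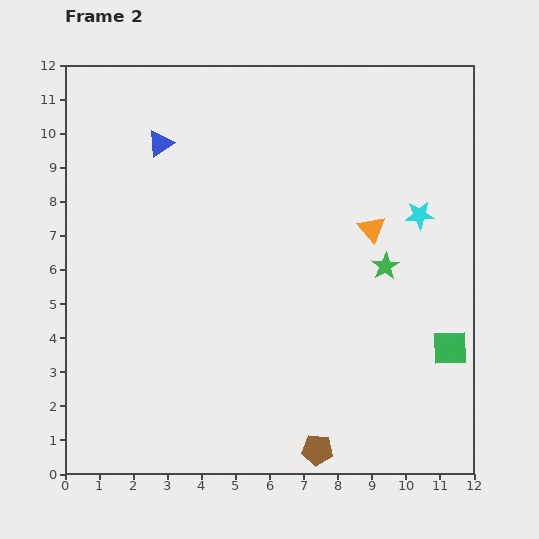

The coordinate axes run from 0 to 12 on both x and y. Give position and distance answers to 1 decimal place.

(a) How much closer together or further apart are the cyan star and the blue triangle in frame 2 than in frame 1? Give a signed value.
-0.7

Distance in frame 1: 8.6. Distance in frame 2: 7.9.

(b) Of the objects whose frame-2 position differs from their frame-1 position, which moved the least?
the blue triangle

(moved 1.3)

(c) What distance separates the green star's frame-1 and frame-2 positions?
3.9

The green star moved from (6.5, 8.7) to (9.4, 6.1), a distance of √(2.9² + 2.6²) ≈ 3.9.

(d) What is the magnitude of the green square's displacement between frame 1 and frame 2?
3.8

The green square moved from (8.5, 1.2) to (11.3, 3.7), a distance of √(2.8² + 2.5²) ≈ 3.8.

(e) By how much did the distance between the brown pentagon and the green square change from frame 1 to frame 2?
+0.8

Distance in frame 1: 4.1. Distance in frame 2: 4.9.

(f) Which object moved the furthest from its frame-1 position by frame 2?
the orange triangle

(moved 4.7; next 3.9)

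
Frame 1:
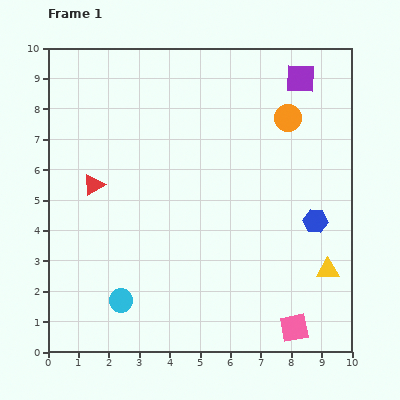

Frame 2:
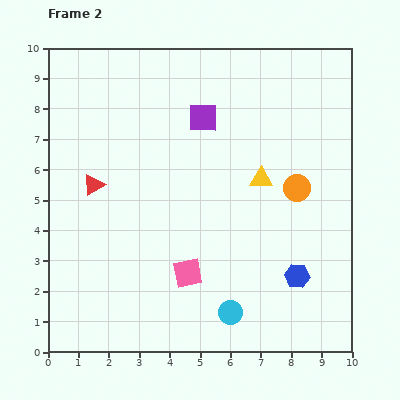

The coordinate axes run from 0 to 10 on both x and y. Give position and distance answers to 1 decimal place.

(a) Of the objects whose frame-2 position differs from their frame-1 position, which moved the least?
the blue hexagon

(moved 1.9)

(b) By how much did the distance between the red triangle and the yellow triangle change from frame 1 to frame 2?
-2.7

Distance in frame 1: 8.2. Distance in frame 2: 5.5.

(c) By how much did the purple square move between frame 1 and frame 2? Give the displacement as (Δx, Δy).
(-3.2, -1.3)

The purple square was at (8.3, 9.0) in frame 1 and (5.1, 7.7) in frame 2.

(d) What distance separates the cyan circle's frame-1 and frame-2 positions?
3.6

The cyan circle moved from (2.4, 1.7) to (6.0, 1.3), a distance of √(3.6² + 0.4²) ≈ 3.6.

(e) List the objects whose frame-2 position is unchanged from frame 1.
the red triangle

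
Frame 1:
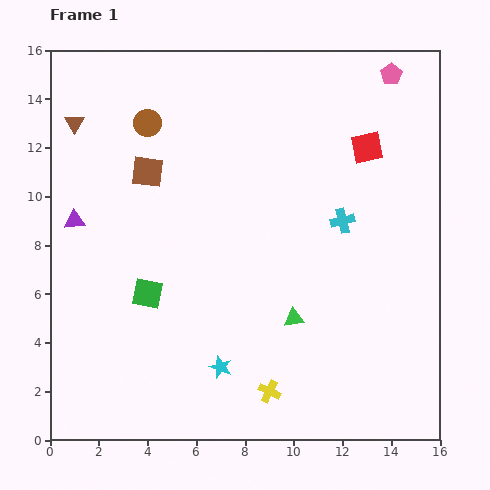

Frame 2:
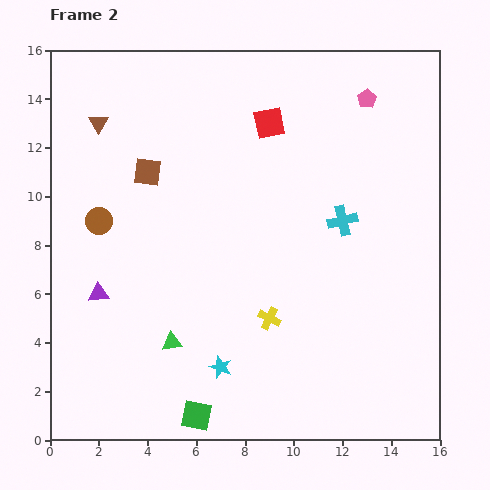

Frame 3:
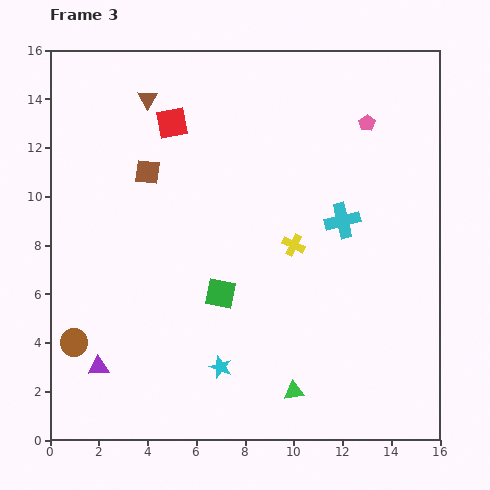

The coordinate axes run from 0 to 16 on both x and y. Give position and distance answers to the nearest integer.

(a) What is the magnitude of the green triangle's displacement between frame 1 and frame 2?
5

The green triangle moved from (10, 5) to (5, 4), a distance of √(5² + 1²) ≈ 5.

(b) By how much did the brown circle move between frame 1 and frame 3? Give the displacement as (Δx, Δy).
(-3, -9)

The brown circle was at (4, 13) in frame 1 and (1, 4) in frame 3.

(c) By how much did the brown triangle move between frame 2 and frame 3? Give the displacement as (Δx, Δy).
(2, 1)

The brown triangle was at (2, 13) in frame 2 and (4, 14) in frame 3.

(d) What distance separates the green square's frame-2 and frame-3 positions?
5

The green square moved from (6, 1) to (7, 6), a distance of √(1² + 5²) ≈ 5.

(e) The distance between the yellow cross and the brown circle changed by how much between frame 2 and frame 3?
+2

Distance in frame 2: 8. Distance in frame 3: 10.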